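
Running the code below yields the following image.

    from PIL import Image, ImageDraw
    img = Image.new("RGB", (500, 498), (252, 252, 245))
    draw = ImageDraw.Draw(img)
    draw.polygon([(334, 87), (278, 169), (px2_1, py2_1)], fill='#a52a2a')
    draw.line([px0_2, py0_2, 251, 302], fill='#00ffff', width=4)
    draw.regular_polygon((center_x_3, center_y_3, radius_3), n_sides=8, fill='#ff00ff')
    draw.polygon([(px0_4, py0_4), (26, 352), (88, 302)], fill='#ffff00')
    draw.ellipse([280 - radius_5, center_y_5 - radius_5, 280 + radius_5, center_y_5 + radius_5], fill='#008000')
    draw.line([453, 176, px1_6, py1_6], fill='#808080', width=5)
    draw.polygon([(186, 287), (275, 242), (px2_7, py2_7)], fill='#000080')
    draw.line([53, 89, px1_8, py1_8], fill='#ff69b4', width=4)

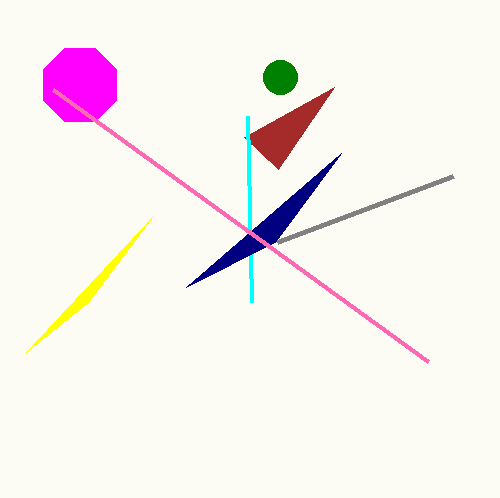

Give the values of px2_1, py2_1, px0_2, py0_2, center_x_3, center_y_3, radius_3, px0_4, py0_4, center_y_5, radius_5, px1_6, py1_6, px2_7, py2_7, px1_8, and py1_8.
px2_1 = 244; py2_1 = 137; px0_2 = 247; py0_2 = 116; center_x_3 = 80; center_y_3 = 85; radius_3 = 40; px0_4 = 153; py0_4 = 216; center_y_5 = 77; radius_5 = 17; px1_6 = 277; py1_6 = 242; px2_7 = 341; py2_7 = 153; px1_8 = 428; py1_8 = 361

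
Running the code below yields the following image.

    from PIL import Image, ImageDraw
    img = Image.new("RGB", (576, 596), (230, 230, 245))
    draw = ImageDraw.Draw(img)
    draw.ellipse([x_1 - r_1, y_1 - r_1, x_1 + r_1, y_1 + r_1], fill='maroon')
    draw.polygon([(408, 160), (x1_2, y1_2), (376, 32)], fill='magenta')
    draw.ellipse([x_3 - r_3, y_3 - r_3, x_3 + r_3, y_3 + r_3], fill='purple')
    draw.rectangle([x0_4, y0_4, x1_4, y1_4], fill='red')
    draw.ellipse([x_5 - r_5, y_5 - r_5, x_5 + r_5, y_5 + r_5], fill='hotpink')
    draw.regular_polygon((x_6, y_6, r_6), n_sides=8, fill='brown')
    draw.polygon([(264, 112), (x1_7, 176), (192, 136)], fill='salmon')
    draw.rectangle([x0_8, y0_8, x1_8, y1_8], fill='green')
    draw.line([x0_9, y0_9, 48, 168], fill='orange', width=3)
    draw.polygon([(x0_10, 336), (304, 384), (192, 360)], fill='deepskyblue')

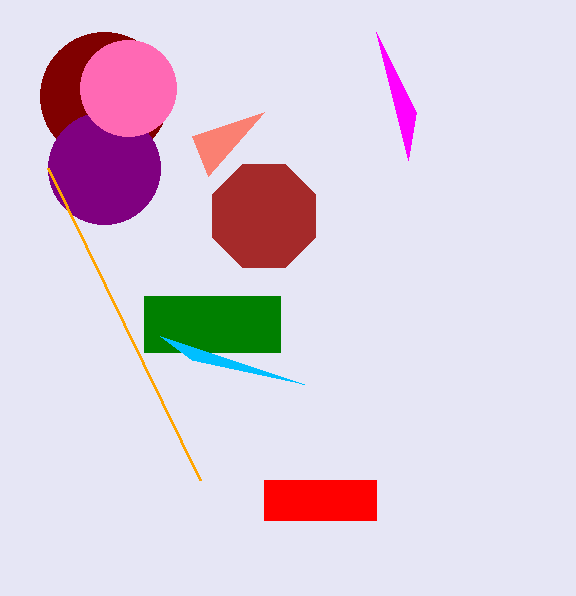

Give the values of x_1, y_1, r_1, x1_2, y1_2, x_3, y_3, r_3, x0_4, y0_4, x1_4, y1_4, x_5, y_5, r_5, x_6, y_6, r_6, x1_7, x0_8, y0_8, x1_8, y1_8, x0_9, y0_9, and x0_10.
x_1 = 104
y_1 = 96
r_1 = 64
x1_2 = 416
y1_2 = 112
x_3 = 104
y_3 = 168
r_3 = 56
x0_4 = 264
y0_4 = 480
x1_4 = 376
y1_4 = 520
x_5 = 128
y_5 = 88
r_5 = 48
x_6 = 264
y_6 = 216
r_6 = 56
x1_7 = 208
x0_8 = 144
y0_8 = 296
x1_8 = 280
y1_8 = 352
x0_9 = 200
y0_9 = 480
x0_10 = 160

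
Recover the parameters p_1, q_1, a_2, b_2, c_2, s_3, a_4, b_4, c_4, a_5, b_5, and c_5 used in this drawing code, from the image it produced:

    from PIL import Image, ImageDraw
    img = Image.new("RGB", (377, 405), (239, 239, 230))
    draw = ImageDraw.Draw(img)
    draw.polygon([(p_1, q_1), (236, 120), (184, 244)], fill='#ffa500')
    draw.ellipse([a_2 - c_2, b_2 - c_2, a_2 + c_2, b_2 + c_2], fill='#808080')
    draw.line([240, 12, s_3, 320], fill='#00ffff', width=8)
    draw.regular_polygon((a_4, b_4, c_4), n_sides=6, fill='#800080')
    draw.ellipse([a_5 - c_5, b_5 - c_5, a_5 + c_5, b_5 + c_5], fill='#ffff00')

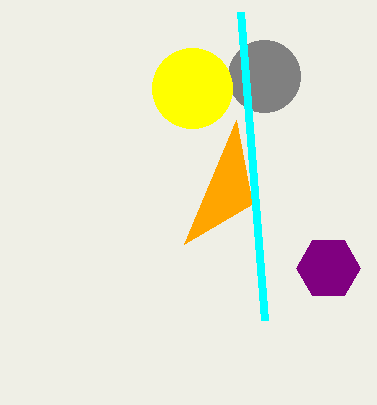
p_1 = 252, q_1 = 204, a_2 = 264, b_2 = 76, c_2 = 36, s_3 = 264, a_4 = 328, b_4 = 268, c_4 = 32, a_5 = 192, b_5 = 88, c_5 = 40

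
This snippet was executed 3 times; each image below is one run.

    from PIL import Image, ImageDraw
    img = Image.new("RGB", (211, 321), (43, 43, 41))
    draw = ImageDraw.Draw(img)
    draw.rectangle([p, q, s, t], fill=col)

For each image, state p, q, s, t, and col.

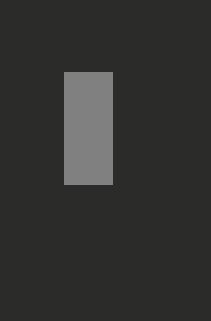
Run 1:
p = 64
q = 72
s = 112
t = 184
col = 'gray'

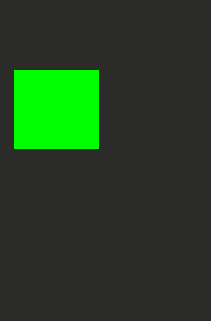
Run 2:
p = 14
q = 70
s = 98
t = 148
col = 'lime'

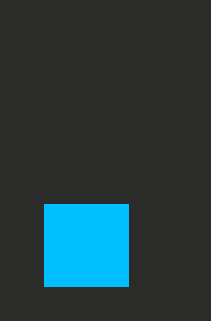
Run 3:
p = 44; q = 204; s = 128; t = 286; col = 'deepskyblue'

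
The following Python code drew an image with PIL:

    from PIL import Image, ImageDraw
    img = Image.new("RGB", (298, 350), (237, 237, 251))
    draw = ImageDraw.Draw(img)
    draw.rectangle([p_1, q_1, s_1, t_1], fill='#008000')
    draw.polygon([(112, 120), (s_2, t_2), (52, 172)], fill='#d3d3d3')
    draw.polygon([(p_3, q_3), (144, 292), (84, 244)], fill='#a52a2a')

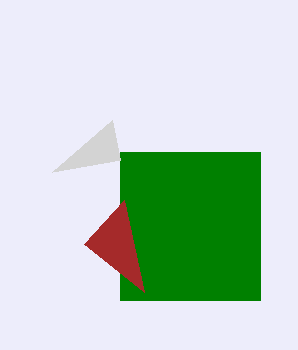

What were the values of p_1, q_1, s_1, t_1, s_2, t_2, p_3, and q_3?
p_1 = 120, q_1 = 152, s_1 = 260, t_1 = 300, s_2 = 120, t_2 = 160, p_3 = 124, q_3 = 200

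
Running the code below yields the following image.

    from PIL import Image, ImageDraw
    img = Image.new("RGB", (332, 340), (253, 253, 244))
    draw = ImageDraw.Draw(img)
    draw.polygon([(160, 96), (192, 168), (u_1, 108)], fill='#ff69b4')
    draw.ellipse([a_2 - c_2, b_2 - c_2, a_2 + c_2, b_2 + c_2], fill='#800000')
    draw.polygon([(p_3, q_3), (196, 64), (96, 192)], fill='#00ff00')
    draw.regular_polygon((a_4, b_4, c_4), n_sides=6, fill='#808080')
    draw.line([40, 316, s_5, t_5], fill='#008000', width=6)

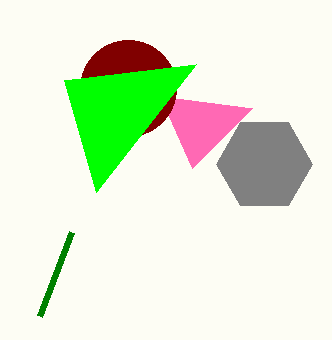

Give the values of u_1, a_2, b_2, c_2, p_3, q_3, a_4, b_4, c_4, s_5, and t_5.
u_1 = 252; a_2 = 128; b_2 = 88; c_2 = 48; p_3 = 64; q_3 = 80; a_4 = 264; b_4 = 164; c_4 = 48; s_5 = 72; t_5 = 232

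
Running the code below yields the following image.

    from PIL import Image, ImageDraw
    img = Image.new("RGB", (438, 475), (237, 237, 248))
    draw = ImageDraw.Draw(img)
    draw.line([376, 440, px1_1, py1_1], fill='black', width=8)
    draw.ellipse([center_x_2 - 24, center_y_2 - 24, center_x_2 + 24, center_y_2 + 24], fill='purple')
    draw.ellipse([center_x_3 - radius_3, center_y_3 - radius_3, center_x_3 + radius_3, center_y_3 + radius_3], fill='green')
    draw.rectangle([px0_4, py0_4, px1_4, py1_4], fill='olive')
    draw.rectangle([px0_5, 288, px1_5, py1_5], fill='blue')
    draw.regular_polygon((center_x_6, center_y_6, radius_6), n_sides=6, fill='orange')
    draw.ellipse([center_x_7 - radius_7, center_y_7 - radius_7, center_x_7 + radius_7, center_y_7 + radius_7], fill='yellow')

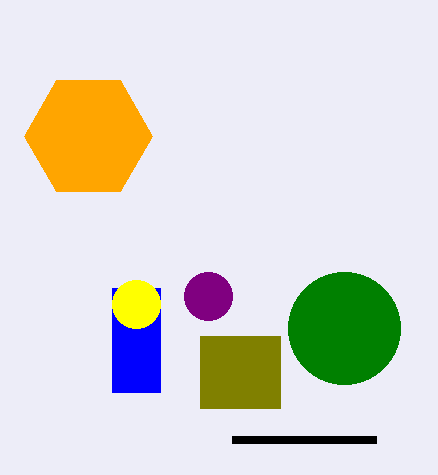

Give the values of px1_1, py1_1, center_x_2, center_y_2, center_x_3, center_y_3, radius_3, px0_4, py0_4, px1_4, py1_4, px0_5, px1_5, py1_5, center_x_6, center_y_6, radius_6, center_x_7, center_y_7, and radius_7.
px1_1 = 232, py1_1 = 440, center_x_2 = 208, center_y_2 = 296, center_x_3 = 344, center_y_3 = 328, radius_3 = 56, px0_4 = 200, py0_4 = 336, px1_4 = 280, py1_4 = 408, px0_5 = 112, px1_5 = 160, py1_5 = 392, center_x_6 = 88, center_y_6 = 136, radius_6 = 64, center_x_7 = 136, center_y_7 = 304, radius_7 = 24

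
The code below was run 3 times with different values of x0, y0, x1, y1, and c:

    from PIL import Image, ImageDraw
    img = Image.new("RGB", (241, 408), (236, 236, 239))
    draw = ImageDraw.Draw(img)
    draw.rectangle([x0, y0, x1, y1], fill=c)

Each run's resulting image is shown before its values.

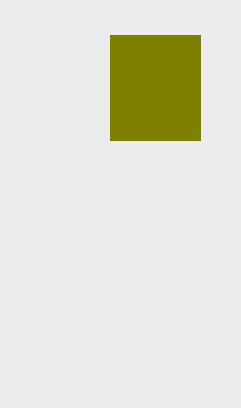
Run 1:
x0 = 110, y0 = 35, x1 = 200, y1 = 140, c = 'olive'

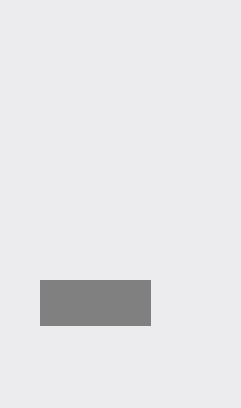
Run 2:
x0 = 40, y0 = 280, x1 = 150, y1 = 325, c = 'gray'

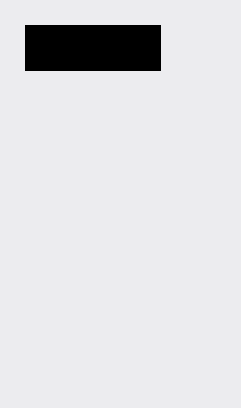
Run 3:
x0 = 25, y0 = 25, x1 = 160, y1 = 70, c = 'black'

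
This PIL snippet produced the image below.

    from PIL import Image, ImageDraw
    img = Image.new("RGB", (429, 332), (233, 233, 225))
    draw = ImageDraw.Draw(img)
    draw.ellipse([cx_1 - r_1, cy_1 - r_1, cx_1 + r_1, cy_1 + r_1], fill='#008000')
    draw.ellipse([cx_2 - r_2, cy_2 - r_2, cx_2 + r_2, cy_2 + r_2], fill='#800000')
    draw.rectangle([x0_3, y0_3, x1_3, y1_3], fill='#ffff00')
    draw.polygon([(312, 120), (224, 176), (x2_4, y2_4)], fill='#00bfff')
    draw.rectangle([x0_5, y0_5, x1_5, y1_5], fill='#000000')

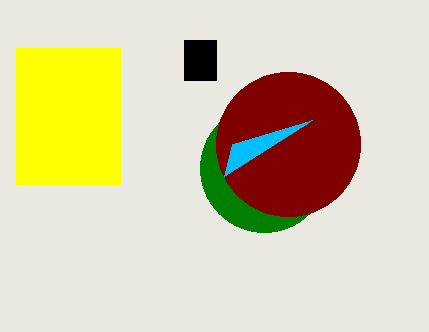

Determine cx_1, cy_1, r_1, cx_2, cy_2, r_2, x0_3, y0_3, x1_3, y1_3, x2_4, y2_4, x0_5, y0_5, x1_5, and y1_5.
cx_1 = 264, cy_1 = 168, r_1 = 64, cx_2 = 288, cy_2 = 144, r_2 = 72, x0_3 = 16, y0_3 = 48, x1_3 = 120, y1_3 = 184, x2_4 = 232, y2_4 = 144, x0_5 = 184, y0_5 = 40, x1_5 = 216, y1_5 = 80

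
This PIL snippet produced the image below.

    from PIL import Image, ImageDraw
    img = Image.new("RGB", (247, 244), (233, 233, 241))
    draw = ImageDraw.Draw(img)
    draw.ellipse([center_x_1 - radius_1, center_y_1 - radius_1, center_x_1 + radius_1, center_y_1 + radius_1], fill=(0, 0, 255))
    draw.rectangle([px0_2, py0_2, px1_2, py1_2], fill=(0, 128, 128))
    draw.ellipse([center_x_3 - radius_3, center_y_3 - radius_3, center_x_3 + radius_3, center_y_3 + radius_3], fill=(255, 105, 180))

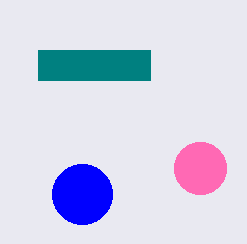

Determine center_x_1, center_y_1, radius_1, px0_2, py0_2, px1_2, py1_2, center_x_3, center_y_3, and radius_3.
center_x_1 = 82
center_y_1 = 194
radius_1 = 30
px0_2 = 38
py0_2 = 50
px1_2 = 150
py1_2 = 80
center_x_3 = 200
center_y_3 = 168
radius_3 = 26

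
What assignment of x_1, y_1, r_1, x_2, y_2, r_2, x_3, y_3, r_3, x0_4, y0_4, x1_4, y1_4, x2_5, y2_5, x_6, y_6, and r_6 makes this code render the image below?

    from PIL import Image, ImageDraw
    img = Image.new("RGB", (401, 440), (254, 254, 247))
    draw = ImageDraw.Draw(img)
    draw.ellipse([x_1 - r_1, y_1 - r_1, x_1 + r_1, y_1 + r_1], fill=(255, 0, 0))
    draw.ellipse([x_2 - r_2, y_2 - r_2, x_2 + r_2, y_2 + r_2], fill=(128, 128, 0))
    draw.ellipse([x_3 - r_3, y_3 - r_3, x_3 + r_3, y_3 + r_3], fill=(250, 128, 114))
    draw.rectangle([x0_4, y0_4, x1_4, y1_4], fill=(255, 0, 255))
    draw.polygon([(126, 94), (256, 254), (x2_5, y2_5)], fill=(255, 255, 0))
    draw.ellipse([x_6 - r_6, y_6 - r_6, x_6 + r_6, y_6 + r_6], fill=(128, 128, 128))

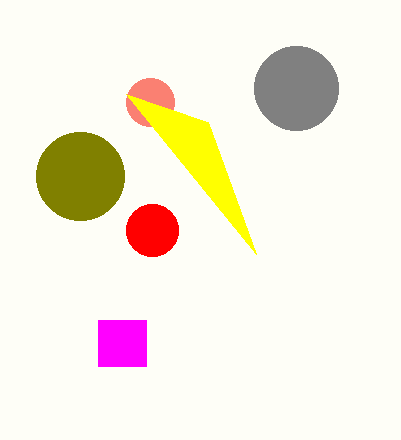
x_1 = 152; y_1 = 230; r_1 = 26; x_2 = 80; y_2 = 176; r_2 = 44; x_3 = 150; y_3 = 102; r_3 = 24; x0_4 = 98; y0_4 = 320; x1_4 = 146; y1_4 = 366; x2_5 = 208; y2_5 = 122; x_6 = 296; y_6 = 88; r_6 = 42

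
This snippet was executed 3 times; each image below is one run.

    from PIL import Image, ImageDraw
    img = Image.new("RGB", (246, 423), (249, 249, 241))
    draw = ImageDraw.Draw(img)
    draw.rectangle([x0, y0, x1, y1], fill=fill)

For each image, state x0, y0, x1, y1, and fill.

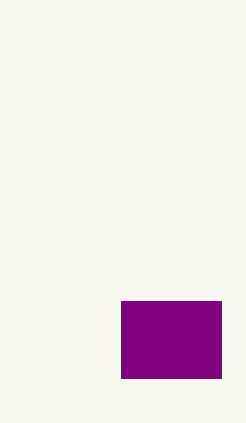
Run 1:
x0 = 121, y0 = 301, x1 = 221, y1 = 378, fill = 'purple'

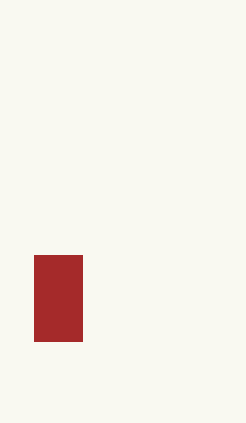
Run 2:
x0 = 34
y0 = 255
x1 = 82
y1 = 341
fill = 'brown'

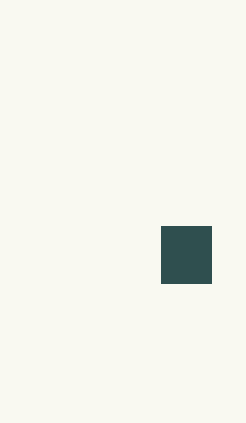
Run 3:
x0 = 161, y0 = 226, x1 = 211, y1 = 283, fill = 'darkslategray'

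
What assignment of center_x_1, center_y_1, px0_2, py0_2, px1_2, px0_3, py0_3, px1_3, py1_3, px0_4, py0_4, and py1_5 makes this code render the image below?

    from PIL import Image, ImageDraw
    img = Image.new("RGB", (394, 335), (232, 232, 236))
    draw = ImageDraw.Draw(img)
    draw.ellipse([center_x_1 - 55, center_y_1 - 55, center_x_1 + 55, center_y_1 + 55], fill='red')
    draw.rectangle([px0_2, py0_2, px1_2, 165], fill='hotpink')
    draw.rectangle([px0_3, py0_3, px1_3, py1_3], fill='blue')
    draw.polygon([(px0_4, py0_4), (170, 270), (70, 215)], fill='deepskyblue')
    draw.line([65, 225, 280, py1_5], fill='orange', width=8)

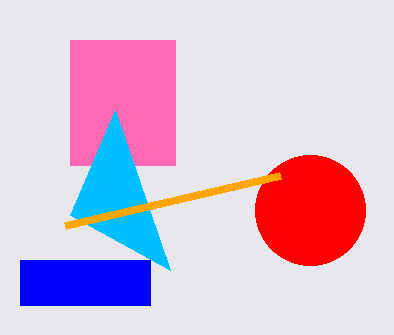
center_x_1 = 310, center_y_1 = 210, px0_2 = 70, py0_2 = 40, px1_2 = 175, px0_3 = 20, py0_3 = 260, px1_3 = 150, py1_3 = 305, px0_4 = 115, py0_4 = 110, py1_5 = 175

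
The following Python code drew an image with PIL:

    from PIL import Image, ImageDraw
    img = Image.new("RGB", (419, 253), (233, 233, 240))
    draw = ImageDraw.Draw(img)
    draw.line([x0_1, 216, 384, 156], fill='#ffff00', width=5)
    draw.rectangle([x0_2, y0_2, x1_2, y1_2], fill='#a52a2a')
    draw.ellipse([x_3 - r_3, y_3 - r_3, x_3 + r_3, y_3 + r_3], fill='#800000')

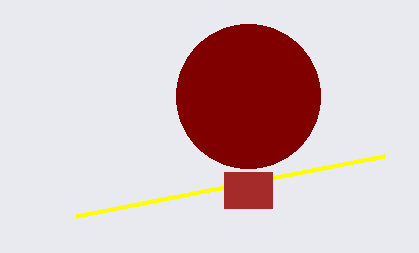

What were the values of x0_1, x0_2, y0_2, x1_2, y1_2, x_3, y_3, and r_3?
x0_1 = 76, x0_2 = 224, y0_2 = 172, x1_2 = 272, y1_2 = 208, x_3 = 248, y_3 = 96, r_3 = 72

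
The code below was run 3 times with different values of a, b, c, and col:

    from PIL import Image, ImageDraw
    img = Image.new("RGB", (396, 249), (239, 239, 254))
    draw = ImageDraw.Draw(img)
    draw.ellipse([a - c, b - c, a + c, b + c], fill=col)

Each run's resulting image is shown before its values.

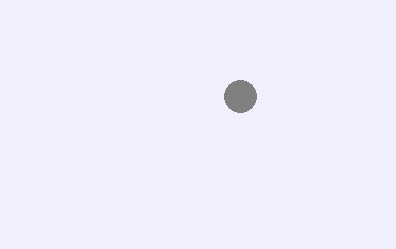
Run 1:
a = 240
b = 96
c = 16
col = 'gray'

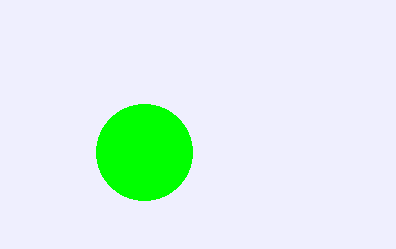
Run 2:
a = 144, b = 152, c = 48, col = 'lime'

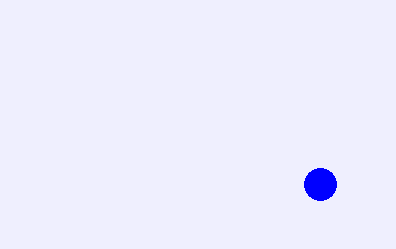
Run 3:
a = 320; b = 184; c = 16; col = 'blue'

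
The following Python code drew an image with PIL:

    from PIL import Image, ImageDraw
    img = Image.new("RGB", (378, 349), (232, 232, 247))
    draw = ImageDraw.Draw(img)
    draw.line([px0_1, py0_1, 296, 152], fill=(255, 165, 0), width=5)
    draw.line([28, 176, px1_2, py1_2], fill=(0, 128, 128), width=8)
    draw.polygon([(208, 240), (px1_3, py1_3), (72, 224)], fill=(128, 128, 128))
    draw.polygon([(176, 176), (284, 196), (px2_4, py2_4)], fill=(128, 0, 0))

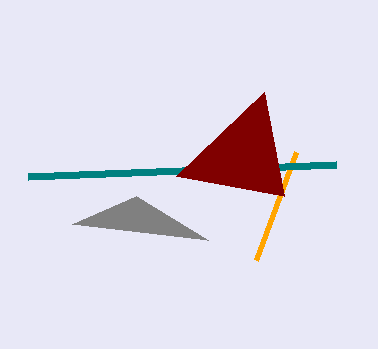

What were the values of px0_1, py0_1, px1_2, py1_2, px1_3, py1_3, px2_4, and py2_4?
px0_1 = 256
py0_1 = 260
px1_2 = 336
py1_2 = 164
px1_3 = 136
py1_3 = 196
px2_4 = 264
py2_4 = 92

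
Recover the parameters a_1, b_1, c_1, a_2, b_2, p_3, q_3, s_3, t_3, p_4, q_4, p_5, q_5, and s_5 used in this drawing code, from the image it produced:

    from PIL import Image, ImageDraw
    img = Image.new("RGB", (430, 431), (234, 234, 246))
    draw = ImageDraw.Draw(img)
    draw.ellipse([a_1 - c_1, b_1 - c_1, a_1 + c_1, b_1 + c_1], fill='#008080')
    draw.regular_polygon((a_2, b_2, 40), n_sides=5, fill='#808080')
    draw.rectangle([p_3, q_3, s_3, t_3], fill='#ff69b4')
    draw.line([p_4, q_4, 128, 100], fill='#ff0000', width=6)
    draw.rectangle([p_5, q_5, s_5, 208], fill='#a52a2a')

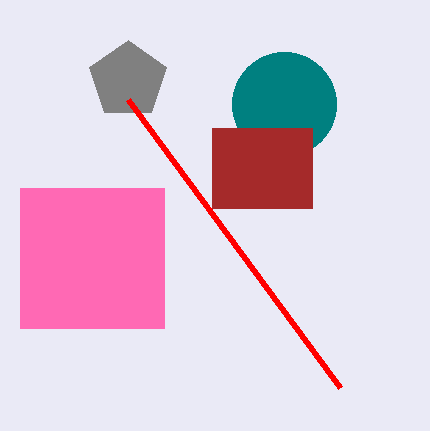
a_1 = 284; b_1 = 104; c_1 = 52; a_2 = 128; b_2 = 80; p_3 = 20; q_3 = 188; s_3 = 164; t_3 = 328; p_4 = 340; q_4 = 388; p_5 = 212; q_5 = 128; s_5 = 312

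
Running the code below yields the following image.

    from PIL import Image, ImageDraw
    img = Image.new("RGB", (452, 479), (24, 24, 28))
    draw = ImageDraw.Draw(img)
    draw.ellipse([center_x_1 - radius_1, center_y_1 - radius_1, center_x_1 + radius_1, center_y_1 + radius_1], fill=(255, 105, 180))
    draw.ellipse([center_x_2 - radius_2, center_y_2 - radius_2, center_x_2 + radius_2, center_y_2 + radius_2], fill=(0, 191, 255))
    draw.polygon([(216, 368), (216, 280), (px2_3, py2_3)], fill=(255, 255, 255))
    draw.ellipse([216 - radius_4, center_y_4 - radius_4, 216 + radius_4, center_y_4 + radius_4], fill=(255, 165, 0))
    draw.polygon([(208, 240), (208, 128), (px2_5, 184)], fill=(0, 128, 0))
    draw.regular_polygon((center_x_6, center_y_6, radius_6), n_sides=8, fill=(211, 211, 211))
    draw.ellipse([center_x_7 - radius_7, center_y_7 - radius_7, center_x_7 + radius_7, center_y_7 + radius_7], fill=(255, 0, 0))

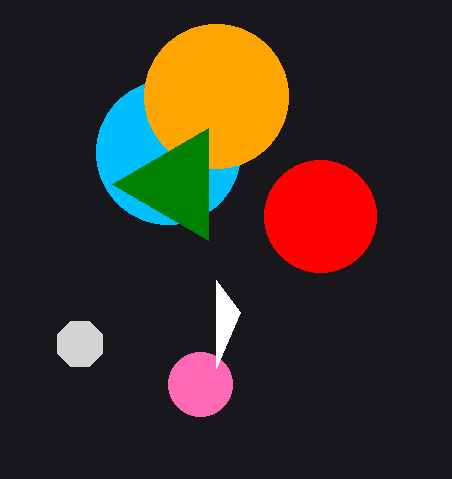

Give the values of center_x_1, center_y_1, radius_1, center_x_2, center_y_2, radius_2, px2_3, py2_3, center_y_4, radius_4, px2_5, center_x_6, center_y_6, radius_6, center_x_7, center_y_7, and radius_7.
center_x_1 = 200; center_y_1 = 384; radius_1 = 32; center_x_2 = 168; center_y_2 = 152; radius_2 = 72; px2_3 = 240; py2_3 = 312; center_y_4 = 96; radius_4 = 72; px2_5 = 112; center_x_6 = 80; center_y_6 = 344; radius_6 = 24; center_x_7 = 320; center_y_7 = 216; radius_7 = 56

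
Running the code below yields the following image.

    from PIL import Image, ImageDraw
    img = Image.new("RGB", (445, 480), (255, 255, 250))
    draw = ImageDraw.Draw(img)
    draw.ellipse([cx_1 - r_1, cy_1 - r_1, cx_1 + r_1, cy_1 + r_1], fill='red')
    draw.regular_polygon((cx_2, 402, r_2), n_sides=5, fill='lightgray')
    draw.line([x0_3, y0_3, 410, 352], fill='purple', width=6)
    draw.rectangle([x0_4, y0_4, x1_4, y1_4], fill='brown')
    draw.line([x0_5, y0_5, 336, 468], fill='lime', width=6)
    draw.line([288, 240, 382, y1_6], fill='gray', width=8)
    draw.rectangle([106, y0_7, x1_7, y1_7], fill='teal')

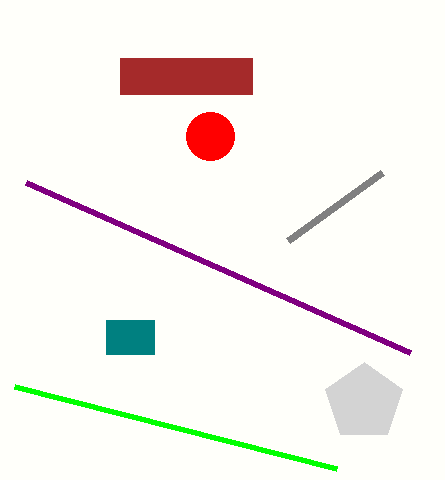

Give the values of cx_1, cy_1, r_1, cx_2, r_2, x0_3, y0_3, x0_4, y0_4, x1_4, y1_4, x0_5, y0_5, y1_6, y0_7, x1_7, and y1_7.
cx_1 = 210, cy_1 = 136, r_1 = 24, cx_2 = 364, r_2 = 40, x0_3 = 26, y0_3 = 182, x0_4 = 120, y0_4 = 58, x1_4 = 252, y1_4 = 94, x0_5 = 14, y0_5 = 386, y1_6 = 172, y0_7 = 320, x1_7 = 154, y1_7 = 354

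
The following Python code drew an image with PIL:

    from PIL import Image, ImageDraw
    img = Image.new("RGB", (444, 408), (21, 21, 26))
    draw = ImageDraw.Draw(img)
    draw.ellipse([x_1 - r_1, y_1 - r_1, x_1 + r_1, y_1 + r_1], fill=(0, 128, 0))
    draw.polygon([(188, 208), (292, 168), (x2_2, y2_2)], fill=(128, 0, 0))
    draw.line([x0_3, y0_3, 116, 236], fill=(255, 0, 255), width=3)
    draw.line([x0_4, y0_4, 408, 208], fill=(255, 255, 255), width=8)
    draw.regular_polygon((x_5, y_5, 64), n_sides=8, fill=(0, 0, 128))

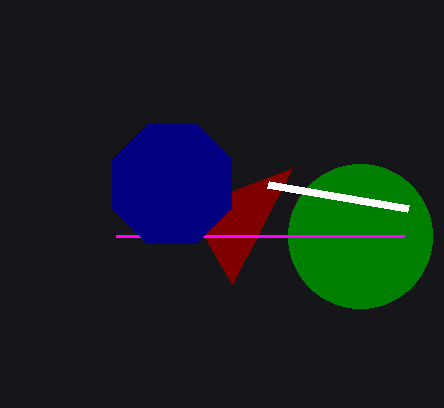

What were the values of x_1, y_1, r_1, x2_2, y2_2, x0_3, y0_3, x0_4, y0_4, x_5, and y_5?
x_1 = 360, y_1 = 236, r_1 = 72, x2_2 = 232, y2_2 = 284, x0_3 = 404, y0_3 = 236, x0_4 = 268, y0_4 = 184, x_5 = 172, y_5 = 184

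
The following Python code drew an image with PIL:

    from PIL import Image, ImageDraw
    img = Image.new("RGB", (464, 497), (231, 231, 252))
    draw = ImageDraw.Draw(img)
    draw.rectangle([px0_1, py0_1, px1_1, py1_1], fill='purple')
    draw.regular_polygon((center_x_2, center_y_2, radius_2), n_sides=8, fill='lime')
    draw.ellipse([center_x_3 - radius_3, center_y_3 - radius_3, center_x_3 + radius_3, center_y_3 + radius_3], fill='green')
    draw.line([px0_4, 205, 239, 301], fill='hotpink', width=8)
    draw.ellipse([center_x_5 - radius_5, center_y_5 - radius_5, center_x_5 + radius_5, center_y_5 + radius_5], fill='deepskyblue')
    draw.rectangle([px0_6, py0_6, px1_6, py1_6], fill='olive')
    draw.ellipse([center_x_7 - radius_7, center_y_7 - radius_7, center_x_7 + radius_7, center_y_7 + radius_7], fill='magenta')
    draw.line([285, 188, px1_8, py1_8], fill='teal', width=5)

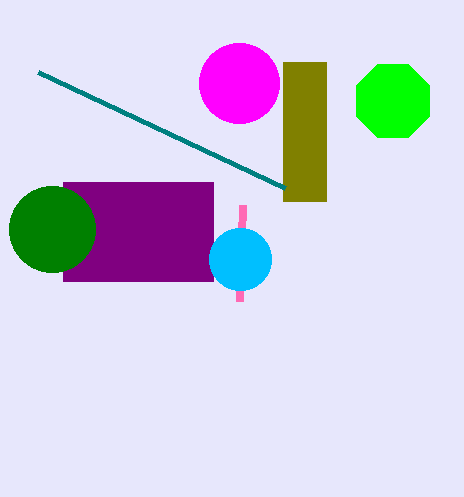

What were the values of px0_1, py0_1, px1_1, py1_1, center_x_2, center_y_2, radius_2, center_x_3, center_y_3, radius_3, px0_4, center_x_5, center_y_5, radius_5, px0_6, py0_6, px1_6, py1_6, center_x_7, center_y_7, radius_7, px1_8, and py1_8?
px0_1 = 63; py0_1 = 182; px1_1 = 213; py1_1 = 281; center_x_2 = 393; center_y_2 = 101; radius_2 = 40; center_x_3 = 52; center_y_3 = 229; radius_3 = 43; px0_4 = 242; center_x_5 = 240; center_y_5 = 259; radius_5 = 31; px0_6 = 283; py0_6 = 62; px1_6 = 326; py1_6 = 201; center_x_7 = 239; center_y_7 = 83; radius_7 = 40; px1_8 = 38; py1_8 = 72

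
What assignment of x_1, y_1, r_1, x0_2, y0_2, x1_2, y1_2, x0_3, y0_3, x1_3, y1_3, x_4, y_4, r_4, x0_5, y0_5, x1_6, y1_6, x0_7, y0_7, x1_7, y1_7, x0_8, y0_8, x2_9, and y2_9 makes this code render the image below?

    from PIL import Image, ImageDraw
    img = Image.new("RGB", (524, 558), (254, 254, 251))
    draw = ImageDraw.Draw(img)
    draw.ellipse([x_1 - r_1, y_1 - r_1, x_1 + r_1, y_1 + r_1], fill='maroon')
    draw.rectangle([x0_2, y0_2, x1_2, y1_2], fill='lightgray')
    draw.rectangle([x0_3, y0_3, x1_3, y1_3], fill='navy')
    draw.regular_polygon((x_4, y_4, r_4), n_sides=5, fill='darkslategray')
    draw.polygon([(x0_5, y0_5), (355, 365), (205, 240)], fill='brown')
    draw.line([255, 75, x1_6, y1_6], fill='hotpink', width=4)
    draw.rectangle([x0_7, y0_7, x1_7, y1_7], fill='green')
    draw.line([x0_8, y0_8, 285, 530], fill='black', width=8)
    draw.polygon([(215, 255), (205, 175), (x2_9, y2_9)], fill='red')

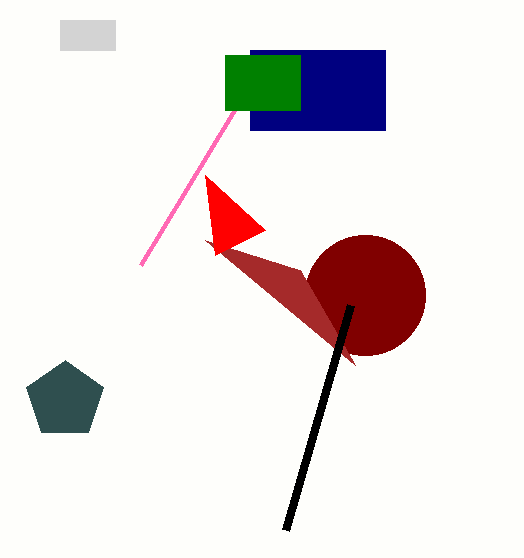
x_1 = 365
y_1 = 295
r_1 = 60
x0_2 = 60
y0_2 = 20
x1_2 = 115
y1_2 = 50
x0_3 = 250
y0_3 = 50
x1_3 = 385
y1_3 = 130
x_4 = 65
y_4 = 400
r_4 = 40
x0_5 = 300
y0_5 = 270
x1_6 = 140
y1_6 = 265
x0_7 = 225
y0_7 = 55
x1_7 = 300
y1_7 = 110
x0_8 = 350
y0_8 = 305
x2_9 = 265
y2_9 = 230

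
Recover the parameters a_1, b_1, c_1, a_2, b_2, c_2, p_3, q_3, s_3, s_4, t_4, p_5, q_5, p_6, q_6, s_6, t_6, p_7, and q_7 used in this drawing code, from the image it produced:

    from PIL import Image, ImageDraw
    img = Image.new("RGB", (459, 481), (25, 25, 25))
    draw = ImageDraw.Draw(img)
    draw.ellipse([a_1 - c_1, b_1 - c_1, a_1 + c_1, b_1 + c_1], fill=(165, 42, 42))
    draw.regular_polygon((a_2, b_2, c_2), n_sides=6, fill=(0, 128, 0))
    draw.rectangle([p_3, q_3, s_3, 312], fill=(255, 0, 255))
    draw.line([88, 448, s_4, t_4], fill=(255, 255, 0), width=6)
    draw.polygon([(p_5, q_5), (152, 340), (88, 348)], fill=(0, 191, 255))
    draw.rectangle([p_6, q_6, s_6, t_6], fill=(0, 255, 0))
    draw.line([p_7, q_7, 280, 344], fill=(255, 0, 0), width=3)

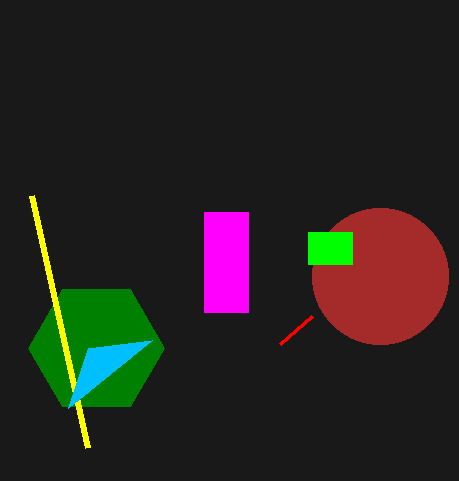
a_1 = 380
b_1 = 276
c_1 = 68
a_2 = 96
b_2 = 348
c_2 = 68
p_3 = 204
q_3 = 212
s_3 = 248
s_4 = 32
t_4 = 196
p_5 = 68
q_5 = 408
p_6 = 308
q_6 = 232
s_6 = 352
t_6 = 264
p_7 = 312
q_7 = 316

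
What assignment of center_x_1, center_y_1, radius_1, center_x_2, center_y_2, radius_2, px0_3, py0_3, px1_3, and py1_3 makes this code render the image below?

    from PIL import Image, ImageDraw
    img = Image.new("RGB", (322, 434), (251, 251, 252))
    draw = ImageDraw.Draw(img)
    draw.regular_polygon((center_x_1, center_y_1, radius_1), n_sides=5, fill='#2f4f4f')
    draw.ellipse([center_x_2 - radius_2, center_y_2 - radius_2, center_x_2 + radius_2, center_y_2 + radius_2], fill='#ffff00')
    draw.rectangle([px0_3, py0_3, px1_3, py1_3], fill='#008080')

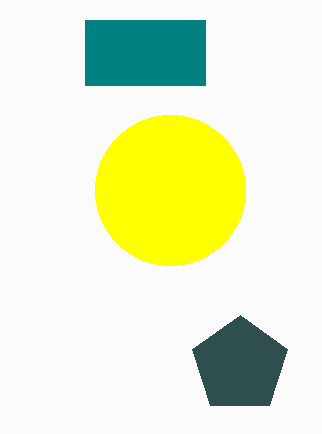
center_x_1 = 240
center_y_1 = 365
radius_1 = 50
center_x_2 = 170
center_y_2 = 190
radius_2 = 75
px0_3 = 85
py0_3 = 20
px1_3 = 205
py1_3 = 85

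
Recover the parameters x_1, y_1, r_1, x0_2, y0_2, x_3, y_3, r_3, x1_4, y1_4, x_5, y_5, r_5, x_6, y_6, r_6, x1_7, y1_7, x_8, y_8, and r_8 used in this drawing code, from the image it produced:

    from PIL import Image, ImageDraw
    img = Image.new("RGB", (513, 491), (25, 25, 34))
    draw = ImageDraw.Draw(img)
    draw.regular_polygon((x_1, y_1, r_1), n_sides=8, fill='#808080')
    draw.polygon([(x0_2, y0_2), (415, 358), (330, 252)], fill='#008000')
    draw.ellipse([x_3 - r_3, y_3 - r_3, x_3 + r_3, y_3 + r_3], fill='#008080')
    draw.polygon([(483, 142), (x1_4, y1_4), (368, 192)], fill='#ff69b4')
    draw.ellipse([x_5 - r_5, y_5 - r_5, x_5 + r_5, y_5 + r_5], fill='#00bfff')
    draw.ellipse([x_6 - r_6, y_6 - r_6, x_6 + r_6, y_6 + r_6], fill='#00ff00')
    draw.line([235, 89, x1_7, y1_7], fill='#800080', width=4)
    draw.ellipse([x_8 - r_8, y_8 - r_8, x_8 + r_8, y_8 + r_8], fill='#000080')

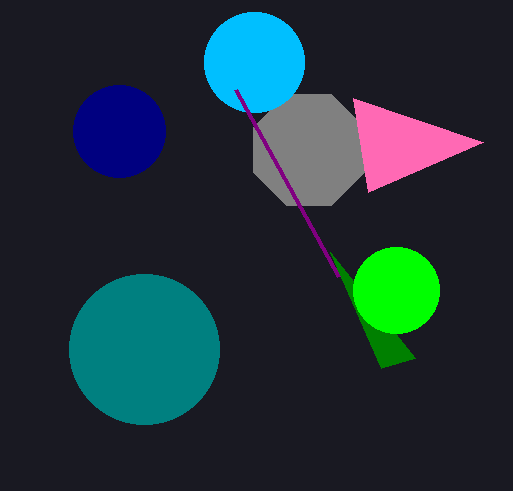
x_1 = 309; y_1 = 150; r_1 = 60; x0_2 = 381; y0_2 = 368; x_3 = 144; y_3 = 349; r_3 = 75; x1_4 = 353; y1_4 = 98; x_5 = 254; y_5 = 62; r_5 = 50; x_6 = 396; y_6 = 290; r_6 = 43; x1_7 = 338; y1_7 = 276; x_8 = 119; y_8 = 131; r_8 = 46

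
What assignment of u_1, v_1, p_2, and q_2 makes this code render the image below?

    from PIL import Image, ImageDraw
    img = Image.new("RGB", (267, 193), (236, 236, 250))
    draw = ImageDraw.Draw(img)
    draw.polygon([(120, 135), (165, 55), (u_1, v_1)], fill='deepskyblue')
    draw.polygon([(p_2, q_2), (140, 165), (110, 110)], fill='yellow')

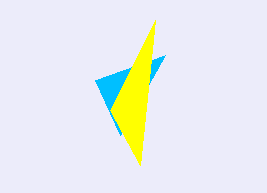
u_1 = 95; v_1 = 80; p_2 = 155; q_2 = 20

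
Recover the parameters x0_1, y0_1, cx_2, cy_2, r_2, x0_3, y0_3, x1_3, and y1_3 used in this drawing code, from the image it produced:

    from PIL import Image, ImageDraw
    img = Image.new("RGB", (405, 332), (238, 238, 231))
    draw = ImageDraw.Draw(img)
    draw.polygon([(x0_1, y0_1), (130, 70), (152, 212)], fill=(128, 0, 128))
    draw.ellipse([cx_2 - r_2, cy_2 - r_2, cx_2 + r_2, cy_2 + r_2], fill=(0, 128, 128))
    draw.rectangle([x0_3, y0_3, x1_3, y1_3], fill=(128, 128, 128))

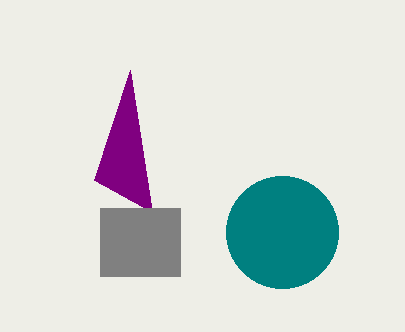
x0_1 = 94, y0_1 = 180, cx_2 = 282, cy_2 = 232, r_2 = 56, x0_3 = 100, y0_3 = 208, x1_3 = 180, y1_3 = 276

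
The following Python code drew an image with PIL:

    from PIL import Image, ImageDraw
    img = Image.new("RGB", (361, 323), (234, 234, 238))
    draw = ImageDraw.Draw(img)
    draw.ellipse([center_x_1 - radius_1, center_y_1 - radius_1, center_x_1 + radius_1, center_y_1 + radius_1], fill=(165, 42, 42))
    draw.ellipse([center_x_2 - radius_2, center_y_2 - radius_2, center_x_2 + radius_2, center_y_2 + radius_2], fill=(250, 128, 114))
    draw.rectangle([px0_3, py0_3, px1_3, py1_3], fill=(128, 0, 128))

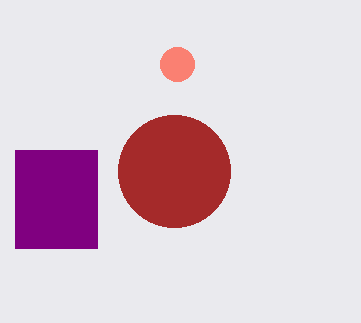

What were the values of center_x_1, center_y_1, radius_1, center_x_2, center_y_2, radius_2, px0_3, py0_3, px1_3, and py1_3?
center_x_1 = 174, center_y_1 = 171, radius_1 = 56, center_x_2 = 177, center_y_2 = 64, radius_2 = 17, px0_3 = 15, py0_3 = 150, px1_3 = 97, py1_3 = 248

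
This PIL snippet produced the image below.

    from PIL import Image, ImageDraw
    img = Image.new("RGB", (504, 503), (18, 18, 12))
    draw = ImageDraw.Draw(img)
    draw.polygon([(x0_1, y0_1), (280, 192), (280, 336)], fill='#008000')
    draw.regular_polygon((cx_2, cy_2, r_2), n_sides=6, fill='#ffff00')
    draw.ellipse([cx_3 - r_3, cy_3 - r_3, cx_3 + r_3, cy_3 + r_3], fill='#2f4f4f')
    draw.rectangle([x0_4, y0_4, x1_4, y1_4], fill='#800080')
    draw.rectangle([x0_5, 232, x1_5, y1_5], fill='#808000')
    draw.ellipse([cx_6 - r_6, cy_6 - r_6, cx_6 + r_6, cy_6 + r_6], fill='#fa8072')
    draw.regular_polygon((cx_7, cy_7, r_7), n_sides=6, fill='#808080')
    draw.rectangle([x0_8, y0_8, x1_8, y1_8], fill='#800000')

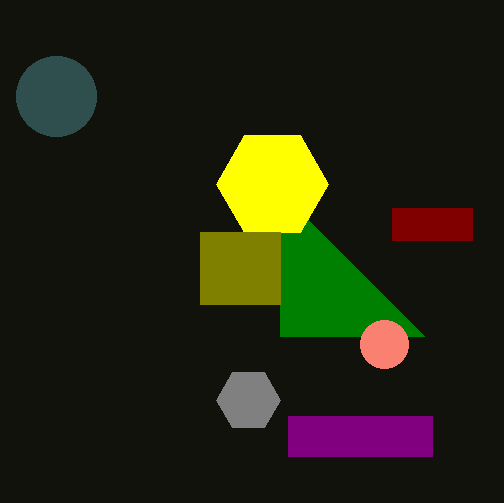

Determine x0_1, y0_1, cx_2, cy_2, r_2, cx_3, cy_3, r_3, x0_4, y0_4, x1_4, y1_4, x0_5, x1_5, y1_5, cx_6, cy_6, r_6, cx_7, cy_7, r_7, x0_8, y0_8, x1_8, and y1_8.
x0_1 = 424, y0_1 = 336, cx_2 = 272, cy_2 = 184, r_2 = 56, cx_3 = 56, cy_3 = 96, r_3 = 40, x0_4 = 288, y0_4 = 416, x1_4 = 432, y1_4 = 456, x0_5 = 200, x1_5 = 280, y1_5 = 304, cx_6 = 384, cy_6 = 344, r_6 = 24, cx_7 = 248, cy_7 = 400, r_7 = 32, x0_8 = 392, y0_8 = 208, x1_8 = 472, y1_8 = 240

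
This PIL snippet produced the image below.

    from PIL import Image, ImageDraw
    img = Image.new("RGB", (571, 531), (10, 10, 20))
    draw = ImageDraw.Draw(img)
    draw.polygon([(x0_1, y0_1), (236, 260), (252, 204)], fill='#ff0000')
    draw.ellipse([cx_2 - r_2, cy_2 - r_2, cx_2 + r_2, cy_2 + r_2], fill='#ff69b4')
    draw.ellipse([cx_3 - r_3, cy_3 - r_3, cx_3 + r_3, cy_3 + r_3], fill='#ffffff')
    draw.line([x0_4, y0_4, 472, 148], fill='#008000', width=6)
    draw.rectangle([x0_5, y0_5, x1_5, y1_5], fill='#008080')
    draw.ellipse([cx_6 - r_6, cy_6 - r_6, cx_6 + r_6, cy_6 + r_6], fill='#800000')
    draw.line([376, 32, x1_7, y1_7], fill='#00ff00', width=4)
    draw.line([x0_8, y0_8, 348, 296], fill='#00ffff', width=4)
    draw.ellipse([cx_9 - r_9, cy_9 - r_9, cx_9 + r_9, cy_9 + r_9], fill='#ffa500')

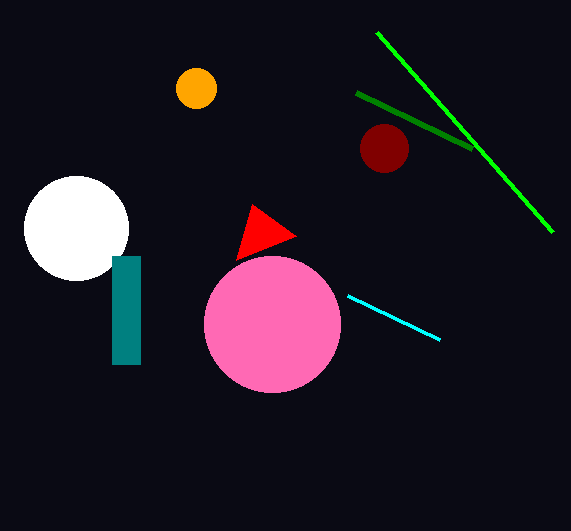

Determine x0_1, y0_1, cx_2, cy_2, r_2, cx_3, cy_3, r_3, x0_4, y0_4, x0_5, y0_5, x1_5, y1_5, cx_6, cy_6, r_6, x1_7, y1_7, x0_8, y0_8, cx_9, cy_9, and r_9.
x0_1 = 296; y0_1 = 236; cx_2 = 272; cy_2 = 324; r_2 = 68; cx_3 = 76; cy_3 = 228; r_3 = 52; x0_4 = 356; y0_4 = 92; x0_5 = 112; y0_5 = 256; x1_5 = 140; y1_5 = 364; cx_6 = 384; cy_6 = 148; r_6 = 24; x1_7 = 552; y1_7 = 232; x0_8 = 440; y0_8 = 340; cx_9 = 196; cy_9 = 88; r_9 = 20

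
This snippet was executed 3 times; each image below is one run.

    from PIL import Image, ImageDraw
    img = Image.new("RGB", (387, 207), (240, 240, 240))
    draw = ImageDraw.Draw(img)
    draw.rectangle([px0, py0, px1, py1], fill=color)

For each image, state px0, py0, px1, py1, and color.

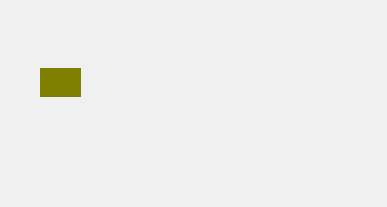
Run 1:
px0 = 40; py0 = 68; px1 = 80; py1 = 96; color = 'olive'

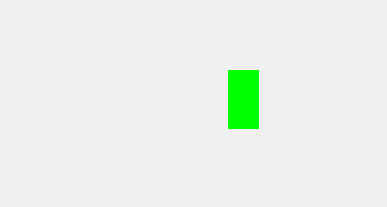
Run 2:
px0 = 228; py0 = 70; px1 = 258; py1 = 128; color = 'lime'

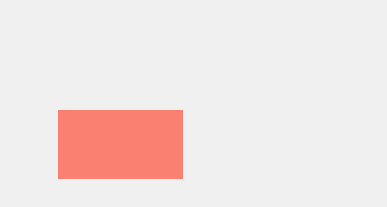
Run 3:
px0 = 58
py0 = 110
px1 = 182
py1 = 178
color = 'salmon'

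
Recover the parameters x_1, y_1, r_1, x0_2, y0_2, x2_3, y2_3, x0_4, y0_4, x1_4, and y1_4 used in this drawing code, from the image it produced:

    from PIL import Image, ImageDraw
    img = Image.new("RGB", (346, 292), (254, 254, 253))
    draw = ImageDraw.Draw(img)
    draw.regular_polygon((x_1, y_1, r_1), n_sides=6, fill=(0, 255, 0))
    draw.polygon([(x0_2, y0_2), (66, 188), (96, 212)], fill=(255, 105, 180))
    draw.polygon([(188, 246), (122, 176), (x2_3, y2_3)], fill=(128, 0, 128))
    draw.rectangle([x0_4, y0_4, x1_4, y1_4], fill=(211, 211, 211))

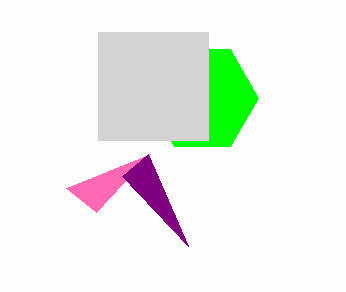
x_1 = 202, y_1 = 98, r_1 = 56, x0_2 = 150, y0_2 = 154, x2_3 = 148, y2_3 = 154, x0_4 = 98, y0_4 = 32, x1_4 = 208, y1_4 = 140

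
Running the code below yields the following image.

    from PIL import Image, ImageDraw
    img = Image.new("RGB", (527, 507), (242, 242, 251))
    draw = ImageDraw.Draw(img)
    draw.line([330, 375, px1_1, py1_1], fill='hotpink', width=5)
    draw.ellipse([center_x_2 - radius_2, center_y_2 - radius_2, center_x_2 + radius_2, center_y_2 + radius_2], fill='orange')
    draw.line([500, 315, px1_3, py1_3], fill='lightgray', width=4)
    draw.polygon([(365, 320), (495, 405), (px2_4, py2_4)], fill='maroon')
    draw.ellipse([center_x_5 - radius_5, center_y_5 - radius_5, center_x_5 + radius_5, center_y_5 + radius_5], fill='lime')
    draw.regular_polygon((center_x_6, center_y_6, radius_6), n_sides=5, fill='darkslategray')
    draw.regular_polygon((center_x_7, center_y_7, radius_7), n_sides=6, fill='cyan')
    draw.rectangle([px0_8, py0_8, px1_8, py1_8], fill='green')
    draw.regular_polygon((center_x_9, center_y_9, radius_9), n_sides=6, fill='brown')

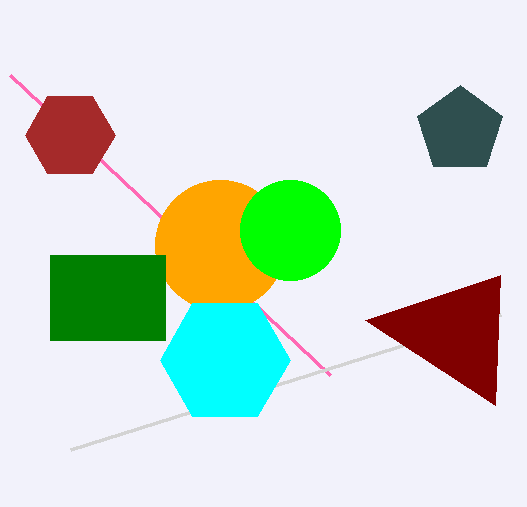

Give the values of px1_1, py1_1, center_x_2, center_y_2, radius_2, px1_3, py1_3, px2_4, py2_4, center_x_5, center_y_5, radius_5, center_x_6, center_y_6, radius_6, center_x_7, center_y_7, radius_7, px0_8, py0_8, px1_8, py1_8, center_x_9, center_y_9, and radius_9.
px1_1 = 10
py1_1 = 75
center_x_2 = 220
center_y_2 = 245
radius_2 = 65
px1_3 = 70
py1_3 = 450
px2_4 = 500
py2_4 = 275
center_x_5 = 290
center_y_5 = 230
radius_5 = 50
center_x_6 = 460
center_y_6 = 130
radius_6 = 45
center_x_7 = 225
center_y_7 = 360
radius_7 = 65
px0_8 = 50
py0_8 = 255
px1_8 = 165
py1_8 = 340
center_x_9 = 70
center_y_9 = 135
radius_9 = 45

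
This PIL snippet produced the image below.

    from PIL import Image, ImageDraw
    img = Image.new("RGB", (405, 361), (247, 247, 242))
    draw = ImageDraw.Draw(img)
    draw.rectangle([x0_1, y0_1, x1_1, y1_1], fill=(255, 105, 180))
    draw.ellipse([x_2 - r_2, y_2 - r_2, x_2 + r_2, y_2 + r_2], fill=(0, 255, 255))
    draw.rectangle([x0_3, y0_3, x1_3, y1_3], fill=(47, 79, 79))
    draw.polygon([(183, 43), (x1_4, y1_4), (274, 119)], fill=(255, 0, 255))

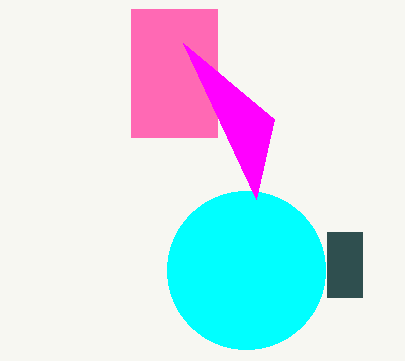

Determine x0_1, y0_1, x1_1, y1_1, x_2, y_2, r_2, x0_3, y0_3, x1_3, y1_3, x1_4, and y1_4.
x0_1 = 131, y0_1 = 9, x1_1 = 217, y1_1 = 137, x_2 = 246, y_2 = 270, r_2 = 79, x0_3 = 327, y0_3 = 232, x1_3 = 362, y1_3 = 297, x1_4 = 256, y1_4 = 199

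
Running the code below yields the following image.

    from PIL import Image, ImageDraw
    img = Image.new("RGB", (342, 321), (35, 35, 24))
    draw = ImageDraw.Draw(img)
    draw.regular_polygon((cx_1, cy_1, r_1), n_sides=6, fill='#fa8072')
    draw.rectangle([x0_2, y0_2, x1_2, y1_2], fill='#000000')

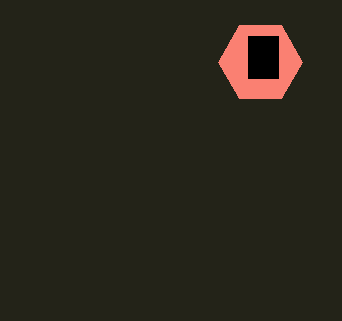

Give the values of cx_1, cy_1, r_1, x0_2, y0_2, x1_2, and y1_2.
cx_1 = 260
cy_1 = 62
r_1 = 42
x0_2 = 248
y0_2 = 36
x1_2 = 278
y1_2 = 78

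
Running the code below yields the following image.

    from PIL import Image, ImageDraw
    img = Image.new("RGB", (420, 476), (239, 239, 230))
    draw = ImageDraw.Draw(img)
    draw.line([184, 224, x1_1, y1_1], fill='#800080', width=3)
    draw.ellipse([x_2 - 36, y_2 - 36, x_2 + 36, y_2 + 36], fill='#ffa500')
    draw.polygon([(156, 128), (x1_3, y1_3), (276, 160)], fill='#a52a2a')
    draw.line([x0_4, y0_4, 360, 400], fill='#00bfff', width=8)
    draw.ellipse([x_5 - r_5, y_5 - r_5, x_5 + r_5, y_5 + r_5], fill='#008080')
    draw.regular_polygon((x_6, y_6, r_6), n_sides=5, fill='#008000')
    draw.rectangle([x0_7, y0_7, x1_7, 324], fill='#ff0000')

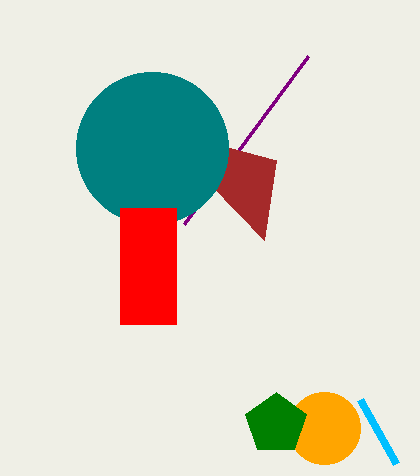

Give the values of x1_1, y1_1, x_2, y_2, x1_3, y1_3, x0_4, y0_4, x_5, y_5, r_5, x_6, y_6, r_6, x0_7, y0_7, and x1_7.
x1_1 = 308
y1_1 = 56
x_2 = 324
y_2 = 428
x1_3 = 264
y1_3 = 240
x0_4 = 396
y0_4 = 464
x_5 = 152
y_5 = 148
r_5 = 76
x_6 = 276
y_6 = 424
r_6 = 32
x0_7 = 120
y0_7 = 208
x1_7 = 176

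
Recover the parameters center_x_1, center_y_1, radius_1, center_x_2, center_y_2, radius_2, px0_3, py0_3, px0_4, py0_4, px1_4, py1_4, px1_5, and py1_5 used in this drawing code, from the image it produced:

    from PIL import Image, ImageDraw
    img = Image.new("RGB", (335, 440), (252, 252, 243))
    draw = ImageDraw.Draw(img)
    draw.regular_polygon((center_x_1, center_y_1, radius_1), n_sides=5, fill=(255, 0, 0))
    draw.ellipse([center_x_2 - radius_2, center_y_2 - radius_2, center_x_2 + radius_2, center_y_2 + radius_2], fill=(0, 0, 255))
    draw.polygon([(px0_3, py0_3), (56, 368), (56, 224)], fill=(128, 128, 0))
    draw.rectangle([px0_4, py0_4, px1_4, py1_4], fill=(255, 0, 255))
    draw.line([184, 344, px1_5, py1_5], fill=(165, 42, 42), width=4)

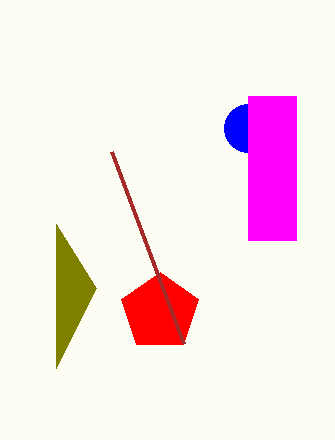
center_x_1 = 160; center_y_1 = 312; radius_1 = 40; center_x_2 = 248; center_y_2 = 128; radius_2 = 24; px0_3 = 96; py0_3 = 288; px0_4 = 248; py0_4 = 96; px1_4 = 296; py1_4 = 240; px1_5 = 112; py1_5 = 152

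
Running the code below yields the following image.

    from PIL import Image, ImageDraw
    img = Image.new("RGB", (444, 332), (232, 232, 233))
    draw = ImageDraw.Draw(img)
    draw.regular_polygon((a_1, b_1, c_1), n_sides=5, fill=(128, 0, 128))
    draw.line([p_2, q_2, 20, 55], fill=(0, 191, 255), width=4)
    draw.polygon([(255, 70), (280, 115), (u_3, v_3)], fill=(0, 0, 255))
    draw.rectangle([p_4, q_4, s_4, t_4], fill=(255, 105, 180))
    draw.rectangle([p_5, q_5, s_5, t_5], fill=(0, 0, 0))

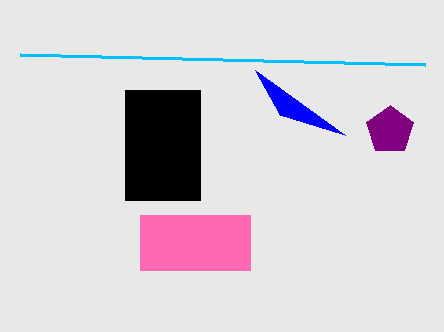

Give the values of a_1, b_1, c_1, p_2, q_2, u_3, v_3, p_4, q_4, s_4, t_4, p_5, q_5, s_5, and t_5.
a_1 = 390
b_1 = 130
c_1 = 25
p_2 = 425
q_2 = 65
u_3 = 345
v_3 = 135
p_4 = 140
q_4 = 215
s_4 = 250
t_4 = 270
p_5 = 125
q_5 = 90
s_5 = 200
t_5 = 200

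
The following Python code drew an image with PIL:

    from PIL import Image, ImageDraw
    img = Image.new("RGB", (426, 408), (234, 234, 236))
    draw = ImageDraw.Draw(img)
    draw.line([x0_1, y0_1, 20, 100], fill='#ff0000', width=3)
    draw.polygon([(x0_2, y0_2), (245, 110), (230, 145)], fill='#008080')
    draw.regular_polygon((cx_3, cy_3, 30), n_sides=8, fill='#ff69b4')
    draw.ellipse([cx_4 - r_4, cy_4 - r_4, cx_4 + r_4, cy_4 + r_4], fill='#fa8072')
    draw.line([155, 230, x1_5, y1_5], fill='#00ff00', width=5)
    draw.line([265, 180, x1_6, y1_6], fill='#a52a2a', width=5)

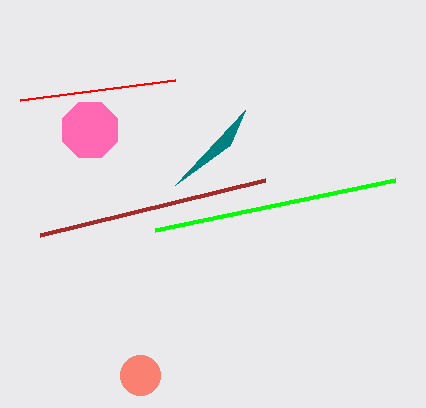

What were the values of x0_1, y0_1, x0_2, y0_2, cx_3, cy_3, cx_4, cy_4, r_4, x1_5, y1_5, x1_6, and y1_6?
x0_1 = 175
y0_1 = 80
x0_2 = 175
y0_2 = 185
cx_3 = 90
cy_3 = 130
cx_4 = 140
cy_4 = 375
r_4 = 20
x1_5 = 395
y1_5 = 180
x1_6 = 40
y1_6 = 235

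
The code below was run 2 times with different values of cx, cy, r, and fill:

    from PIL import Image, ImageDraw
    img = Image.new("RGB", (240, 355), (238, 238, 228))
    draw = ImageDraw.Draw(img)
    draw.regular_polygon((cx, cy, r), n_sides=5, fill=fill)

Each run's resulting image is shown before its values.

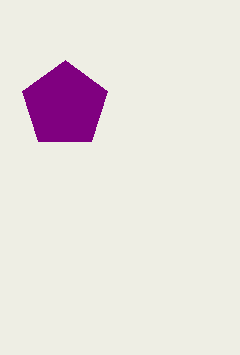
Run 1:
cx = 65
cy = 105
r = 45
fill = 'purple'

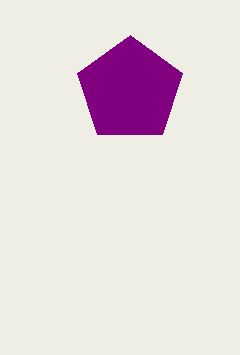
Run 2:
cx = 130, cy = 90, r = 55, fill = 'purple'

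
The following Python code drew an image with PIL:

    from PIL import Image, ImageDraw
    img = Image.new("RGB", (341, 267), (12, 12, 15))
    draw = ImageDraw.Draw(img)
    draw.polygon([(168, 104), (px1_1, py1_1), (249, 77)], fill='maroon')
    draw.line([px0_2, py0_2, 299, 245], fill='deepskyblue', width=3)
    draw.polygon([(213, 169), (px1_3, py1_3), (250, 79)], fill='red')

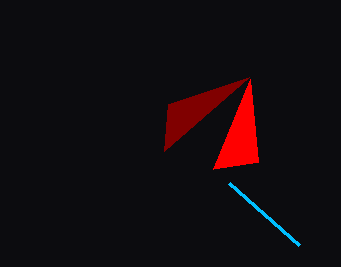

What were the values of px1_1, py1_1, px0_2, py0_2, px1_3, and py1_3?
px1_1 = 164, py1_1 = 151, px0_2 = 229, py0_2 = 183, px1_3 = 258, py1_3 = 162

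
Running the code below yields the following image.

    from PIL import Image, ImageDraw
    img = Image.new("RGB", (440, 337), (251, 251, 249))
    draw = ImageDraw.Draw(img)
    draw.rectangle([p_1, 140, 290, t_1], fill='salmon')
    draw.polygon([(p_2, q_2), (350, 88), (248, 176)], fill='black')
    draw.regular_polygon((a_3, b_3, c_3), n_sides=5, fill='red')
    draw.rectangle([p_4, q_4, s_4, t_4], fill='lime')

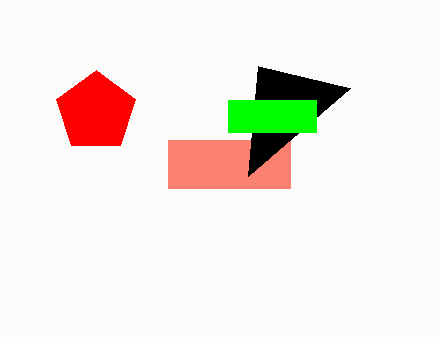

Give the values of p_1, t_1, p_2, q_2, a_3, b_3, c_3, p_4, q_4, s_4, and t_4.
p_1 = 168
t_1 = 188
p_2 = 258
q_2 = 66
a_3 = 96
b_3 = 112
c_3 = 42
p_4 = 228
q_4 = 100
s_4 = 316
t_4 = 132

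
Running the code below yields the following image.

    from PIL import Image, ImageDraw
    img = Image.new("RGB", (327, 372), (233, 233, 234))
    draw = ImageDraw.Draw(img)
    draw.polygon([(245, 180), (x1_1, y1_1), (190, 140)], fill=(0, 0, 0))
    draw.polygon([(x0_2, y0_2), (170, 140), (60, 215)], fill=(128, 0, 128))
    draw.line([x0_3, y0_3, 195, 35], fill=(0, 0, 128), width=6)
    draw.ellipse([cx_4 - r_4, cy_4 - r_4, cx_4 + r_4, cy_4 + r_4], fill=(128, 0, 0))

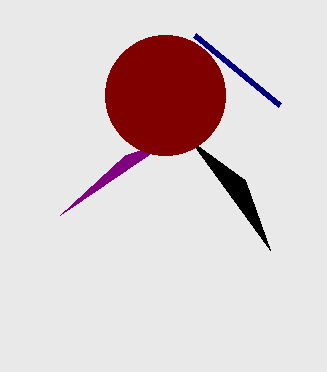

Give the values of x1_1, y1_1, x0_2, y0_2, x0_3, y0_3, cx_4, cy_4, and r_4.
x1_1 = 270; y1_1 = 250; x0_2 = 125; y0_2 = 155; x0_3 = 280; y0_3 = 105; cx_4 = 165; cy_4 = 95; r_4 = 60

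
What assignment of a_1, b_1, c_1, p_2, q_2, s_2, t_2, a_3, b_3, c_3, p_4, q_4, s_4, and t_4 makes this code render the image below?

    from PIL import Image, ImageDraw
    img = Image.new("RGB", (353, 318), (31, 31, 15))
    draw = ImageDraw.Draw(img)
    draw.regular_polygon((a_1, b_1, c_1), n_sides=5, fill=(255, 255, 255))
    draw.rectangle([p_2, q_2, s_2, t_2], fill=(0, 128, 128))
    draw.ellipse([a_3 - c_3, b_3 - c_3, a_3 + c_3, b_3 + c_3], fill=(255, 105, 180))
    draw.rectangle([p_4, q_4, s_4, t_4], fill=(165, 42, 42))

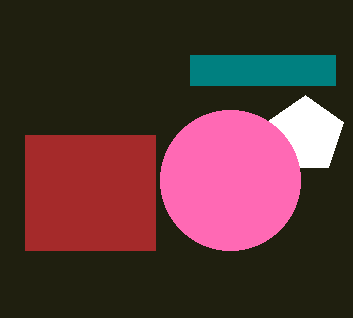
a_1 = 305, b_1 = 135, c_1 = 40, p_2 = 190, q_2 = 55, s_2 = 335, t_2 = 85, a_3 = 230, b_3 = 180, c_3 = 70, p_4 = 25, q_4 = 135, s_4 = 155, t_4 = 250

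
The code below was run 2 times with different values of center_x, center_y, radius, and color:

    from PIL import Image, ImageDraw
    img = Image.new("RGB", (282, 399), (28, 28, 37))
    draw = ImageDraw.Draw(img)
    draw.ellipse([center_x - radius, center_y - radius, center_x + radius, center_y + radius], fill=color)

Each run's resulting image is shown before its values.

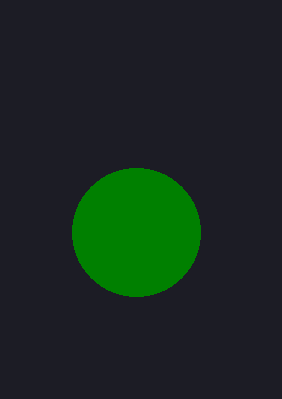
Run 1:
center_x = 136
center_y = 232
radius = 64
color = 'green'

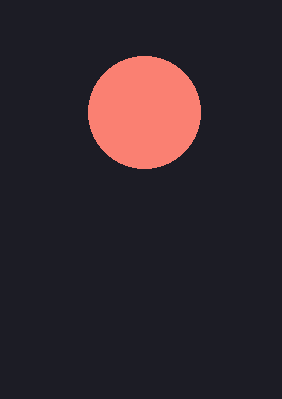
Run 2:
center_x = 144, center_y = 112, radius = 56, color = 'salmon'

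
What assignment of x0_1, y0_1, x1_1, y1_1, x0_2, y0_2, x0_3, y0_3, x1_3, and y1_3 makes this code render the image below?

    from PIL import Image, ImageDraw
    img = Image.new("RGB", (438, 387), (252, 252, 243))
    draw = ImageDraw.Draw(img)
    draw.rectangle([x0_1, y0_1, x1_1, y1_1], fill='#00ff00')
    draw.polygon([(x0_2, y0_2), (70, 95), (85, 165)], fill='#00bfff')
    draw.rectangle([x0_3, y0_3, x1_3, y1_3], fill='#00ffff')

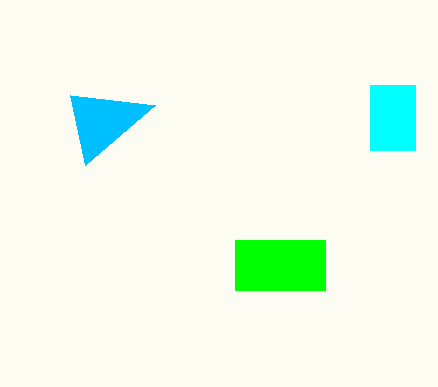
x0_1 = 235
y0_1 = 240
x1_1 = 325
y1_1 = 290
x0_2 = 155
y0_2 = 105
x0_3 = 370
y0_3 = 85
x1_3 = 415
y1_3 = 150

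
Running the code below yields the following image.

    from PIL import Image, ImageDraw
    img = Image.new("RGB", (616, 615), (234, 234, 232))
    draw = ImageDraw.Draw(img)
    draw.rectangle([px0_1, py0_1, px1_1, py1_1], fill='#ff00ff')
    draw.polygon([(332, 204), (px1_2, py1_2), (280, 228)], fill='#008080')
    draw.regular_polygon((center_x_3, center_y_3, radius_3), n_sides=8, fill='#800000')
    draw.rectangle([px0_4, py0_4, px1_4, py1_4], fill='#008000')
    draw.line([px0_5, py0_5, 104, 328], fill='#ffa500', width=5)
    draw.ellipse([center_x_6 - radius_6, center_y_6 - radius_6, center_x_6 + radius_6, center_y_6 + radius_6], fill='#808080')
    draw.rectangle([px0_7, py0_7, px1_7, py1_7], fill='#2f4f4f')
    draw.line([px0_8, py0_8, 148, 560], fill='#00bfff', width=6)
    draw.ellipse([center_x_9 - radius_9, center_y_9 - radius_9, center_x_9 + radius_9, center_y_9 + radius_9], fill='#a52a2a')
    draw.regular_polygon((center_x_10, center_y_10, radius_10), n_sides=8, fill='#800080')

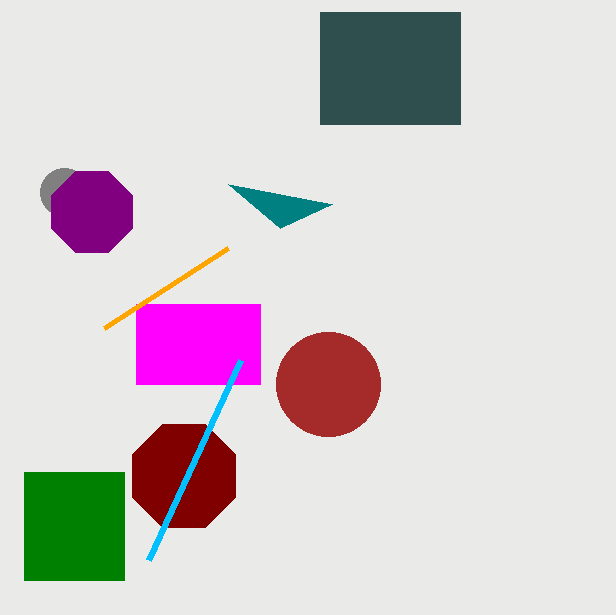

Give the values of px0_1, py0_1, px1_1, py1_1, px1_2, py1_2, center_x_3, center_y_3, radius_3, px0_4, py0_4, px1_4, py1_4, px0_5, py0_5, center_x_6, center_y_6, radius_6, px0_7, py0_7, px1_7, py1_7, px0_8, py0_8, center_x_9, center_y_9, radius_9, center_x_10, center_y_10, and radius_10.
px0_1 = 136; py0_1 = 304; px1_1 = 260; py1_1 = 384; px1_2 = 228; py1_2 = 184; center_x_3 = 184; center_y_3 = 476; radius_3 = 56; px0_4 = 24; py0_4 = 472; px1_4 = 124; py1_4 = 580; px0_5 = 228; py0_5 = 248; center_x_6 = 64; center_y_6 = 192; radius_6 = 24; px0_7 = 320; py0_7 = 12; px1_7 = 460; py1_7 = 124; px0_8 = 240; py0_8 = 360; center_x_9 = 328; center_y_9 = 384; radius_9 = 52; center_x_10 = 92; center_y_10 = 212; radius_10 = 44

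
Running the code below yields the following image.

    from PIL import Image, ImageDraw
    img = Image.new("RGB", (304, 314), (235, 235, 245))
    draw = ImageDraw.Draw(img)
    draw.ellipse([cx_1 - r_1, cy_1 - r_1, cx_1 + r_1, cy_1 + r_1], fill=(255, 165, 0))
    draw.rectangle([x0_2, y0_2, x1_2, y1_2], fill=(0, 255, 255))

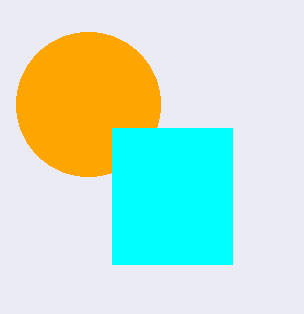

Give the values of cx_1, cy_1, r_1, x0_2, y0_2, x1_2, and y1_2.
cx_1 = 88
cy_1 = 104
r_1 = 72
x0_2 = 112
y0_2 = 128
x1_2 = 232
y1_2 = 264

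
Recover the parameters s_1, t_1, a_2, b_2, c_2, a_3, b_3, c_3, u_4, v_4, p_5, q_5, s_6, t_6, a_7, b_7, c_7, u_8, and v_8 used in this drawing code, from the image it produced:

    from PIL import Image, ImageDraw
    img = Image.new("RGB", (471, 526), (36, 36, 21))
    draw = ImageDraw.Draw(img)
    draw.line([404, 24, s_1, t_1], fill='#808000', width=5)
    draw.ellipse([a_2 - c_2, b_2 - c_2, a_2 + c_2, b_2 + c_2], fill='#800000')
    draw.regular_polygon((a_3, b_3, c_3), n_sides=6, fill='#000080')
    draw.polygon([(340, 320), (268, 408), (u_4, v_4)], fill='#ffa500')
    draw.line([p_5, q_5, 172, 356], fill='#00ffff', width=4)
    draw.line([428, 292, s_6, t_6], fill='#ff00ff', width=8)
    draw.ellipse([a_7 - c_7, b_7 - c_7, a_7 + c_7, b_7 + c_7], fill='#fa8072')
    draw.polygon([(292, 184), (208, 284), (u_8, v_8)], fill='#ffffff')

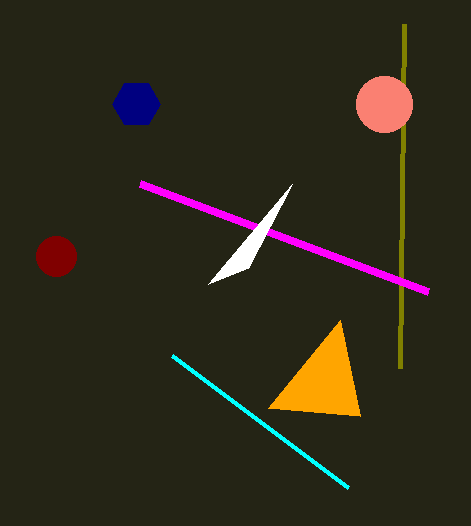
s_1 = 400, t_1 = 368, a_2 = 56, b_2 = 256, c_2 = 20, a_3 = 136, b_3 = 104, c_3 = 24, u_4 = 360, v_4 = 416, p_5 = 348, q_5 = 488, s_6 = 140, t_6 = 184, a_7 = 384, b_7 = 104, c_7 = 28, u_8 = 248, v_8 = 268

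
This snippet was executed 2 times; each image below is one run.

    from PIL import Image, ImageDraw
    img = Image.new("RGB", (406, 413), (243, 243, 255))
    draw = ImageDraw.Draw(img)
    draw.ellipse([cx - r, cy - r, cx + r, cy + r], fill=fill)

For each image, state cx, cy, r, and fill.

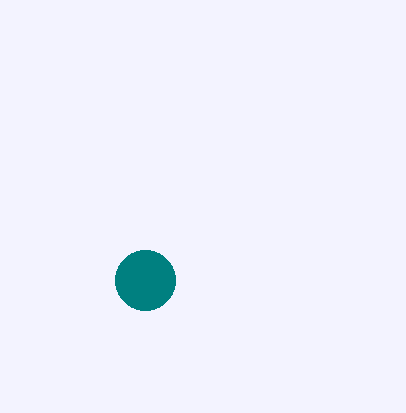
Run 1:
cx = 145
cy = 280
r = 30
fill = 'teal'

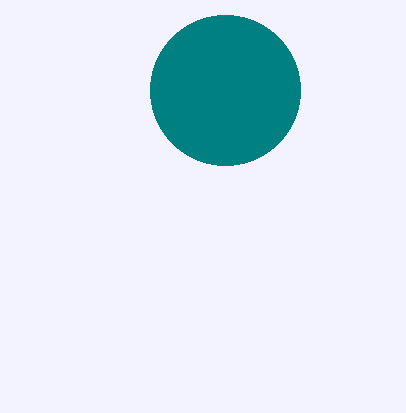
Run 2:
cx = 225
cy = 90
r = 75
fill = 'teal'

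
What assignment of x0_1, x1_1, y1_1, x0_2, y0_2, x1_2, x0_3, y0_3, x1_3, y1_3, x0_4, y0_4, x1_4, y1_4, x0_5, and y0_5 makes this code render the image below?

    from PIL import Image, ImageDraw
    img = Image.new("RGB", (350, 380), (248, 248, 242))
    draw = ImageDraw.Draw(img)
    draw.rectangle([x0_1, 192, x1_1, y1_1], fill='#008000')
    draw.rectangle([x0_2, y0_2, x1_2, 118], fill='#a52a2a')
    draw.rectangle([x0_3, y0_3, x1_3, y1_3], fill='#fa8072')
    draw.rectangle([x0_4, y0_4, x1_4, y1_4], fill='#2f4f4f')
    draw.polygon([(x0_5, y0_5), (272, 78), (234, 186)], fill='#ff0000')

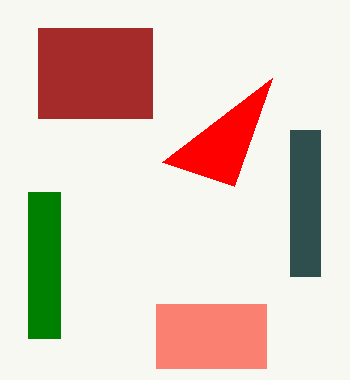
x0_1 = 28, x1_1 = 60, y1_1 = 338, x0_2 = 38, y0_2 = 28, x1_2 = 152, x0_3 = 156, y0_3 = 304, x1_3 = 266, y1_3 = 368, x0_4 = 290, y0_4 = 130, x1_4 = 320, y1_4 = 276, x0_5 = 162, y0_5 = 162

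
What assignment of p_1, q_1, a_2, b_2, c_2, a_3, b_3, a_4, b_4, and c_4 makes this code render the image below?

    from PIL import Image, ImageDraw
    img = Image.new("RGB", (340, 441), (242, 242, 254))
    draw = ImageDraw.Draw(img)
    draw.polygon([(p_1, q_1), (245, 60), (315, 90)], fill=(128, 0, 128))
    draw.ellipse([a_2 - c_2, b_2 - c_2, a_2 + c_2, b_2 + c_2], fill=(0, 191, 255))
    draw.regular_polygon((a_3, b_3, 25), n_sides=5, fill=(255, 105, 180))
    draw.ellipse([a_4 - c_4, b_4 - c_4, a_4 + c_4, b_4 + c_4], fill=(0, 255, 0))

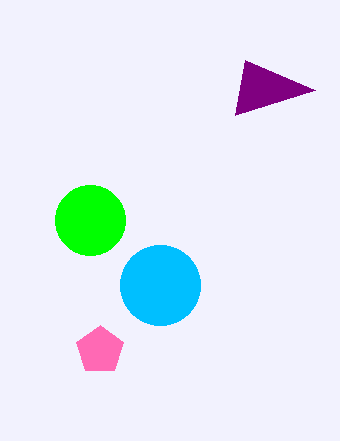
p_1 = 235
q_1 = 115
a_2 = 160
b_2 = 285
c_2 = 40
a_3 = 100
b_3 = 350
a_4 = 90
b_4 = 220
c_4 = 35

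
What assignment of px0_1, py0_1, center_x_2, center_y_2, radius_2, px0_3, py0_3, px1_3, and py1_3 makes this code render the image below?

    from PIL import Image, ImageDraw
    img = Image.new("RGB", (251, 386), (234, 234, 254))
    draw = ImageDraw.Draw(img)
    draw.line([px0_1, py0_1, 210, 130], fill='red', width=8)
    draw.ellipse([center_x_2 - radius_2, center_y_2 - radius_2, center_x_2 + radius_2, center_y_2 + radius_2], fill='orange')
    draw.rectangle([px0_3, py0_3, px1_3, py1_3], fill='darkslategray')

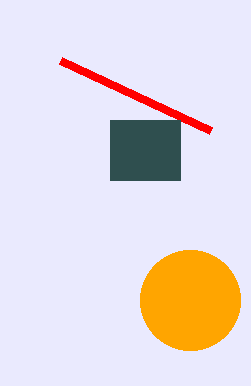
px0_1 = 60, py0_1 = 60, center_x_2 = 190, center_y_2 = 300, radius_2 = 50, px0_3 = 110, py0_3 = 120, px1_3 = 180, py1_3 = 180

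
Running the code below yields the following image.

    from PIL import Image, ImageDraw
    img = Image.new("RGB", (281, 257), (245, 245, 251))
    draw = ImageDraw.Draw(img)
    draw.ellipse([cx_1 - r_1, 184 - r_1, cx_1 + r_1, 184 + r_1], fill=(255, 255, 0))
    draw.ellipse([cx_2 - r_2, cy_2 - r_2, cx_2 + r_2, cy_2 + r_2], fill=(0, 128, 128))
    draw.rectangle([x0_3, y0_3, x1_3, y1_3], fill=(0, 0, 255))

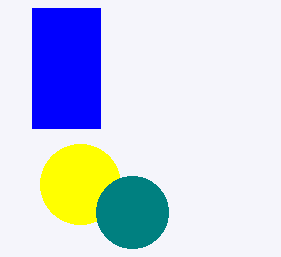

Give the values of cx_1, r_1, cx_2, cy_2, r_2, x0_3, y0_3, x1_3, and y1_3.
cx_1 = 80, r_1 = 40, cx_2 = 132, cy_2 = 212, r_2 = 36, x0_3 = 32, y0_3 = 8, x1_3 = 100, y1_3 = 128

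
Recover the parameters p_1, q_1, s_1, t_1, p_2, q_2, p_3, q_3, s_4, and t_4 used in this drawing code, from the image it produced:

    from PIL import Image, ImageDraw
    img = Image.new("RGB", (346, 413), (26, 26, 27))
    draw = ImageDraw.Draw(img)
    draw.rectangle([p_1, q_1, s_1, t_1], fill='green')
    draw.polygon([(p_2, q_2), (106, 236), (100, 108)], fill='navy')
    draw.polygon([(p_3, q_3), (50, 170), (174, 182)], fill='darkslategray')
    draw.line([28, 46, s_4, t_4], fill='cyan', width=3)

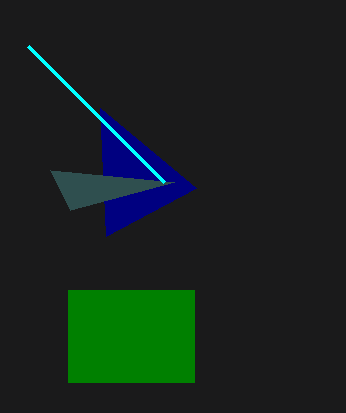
p_1 = 68
q_1 = 290
s_1 = 194
t_1 = 382
p_2 = 196
q_2 = 188
p_3 = 70
q_3 = 210
s_4 = 164
t_4 = 182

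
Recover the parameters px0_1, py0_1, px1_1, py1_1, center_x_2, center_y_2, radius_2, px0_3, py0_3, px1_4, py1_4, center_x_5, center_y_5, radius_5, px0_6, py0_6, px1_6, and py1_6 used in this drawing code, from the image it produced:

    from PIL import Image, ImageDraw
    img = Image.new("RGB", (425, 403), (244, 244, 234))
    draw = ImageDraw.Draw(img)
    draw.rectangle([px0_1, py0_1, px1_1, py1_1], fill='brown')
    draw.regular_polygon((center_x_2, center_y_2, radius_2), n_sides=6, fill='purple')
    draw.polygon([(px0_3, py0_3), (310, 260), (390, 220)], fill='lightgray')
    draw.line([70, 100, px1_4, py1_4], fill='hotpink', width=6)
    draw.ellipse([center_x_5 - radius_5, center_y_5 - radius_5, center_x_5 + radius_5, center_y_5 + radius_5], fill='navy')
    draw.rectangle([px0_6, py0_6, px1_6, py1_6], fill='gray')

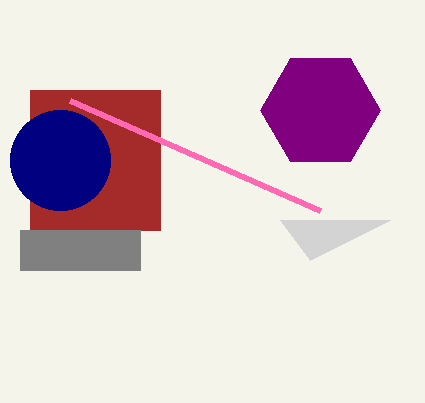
px0_1 = 30
py0_1 = 90
px1_1 = 160
py1_1 = 230
center_x_2 = 320
center_y_2 = 110
radius_2 = 60
px0_3 = 280
py0_3 = 220
px1_4 = 320
py1_4 = 210
center_x_5 = 60
center_y_5 = 160
radius_5 = 50
px0_6 = 20
py0_6 = 230
px1_6 = 140
py1_6 = 270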